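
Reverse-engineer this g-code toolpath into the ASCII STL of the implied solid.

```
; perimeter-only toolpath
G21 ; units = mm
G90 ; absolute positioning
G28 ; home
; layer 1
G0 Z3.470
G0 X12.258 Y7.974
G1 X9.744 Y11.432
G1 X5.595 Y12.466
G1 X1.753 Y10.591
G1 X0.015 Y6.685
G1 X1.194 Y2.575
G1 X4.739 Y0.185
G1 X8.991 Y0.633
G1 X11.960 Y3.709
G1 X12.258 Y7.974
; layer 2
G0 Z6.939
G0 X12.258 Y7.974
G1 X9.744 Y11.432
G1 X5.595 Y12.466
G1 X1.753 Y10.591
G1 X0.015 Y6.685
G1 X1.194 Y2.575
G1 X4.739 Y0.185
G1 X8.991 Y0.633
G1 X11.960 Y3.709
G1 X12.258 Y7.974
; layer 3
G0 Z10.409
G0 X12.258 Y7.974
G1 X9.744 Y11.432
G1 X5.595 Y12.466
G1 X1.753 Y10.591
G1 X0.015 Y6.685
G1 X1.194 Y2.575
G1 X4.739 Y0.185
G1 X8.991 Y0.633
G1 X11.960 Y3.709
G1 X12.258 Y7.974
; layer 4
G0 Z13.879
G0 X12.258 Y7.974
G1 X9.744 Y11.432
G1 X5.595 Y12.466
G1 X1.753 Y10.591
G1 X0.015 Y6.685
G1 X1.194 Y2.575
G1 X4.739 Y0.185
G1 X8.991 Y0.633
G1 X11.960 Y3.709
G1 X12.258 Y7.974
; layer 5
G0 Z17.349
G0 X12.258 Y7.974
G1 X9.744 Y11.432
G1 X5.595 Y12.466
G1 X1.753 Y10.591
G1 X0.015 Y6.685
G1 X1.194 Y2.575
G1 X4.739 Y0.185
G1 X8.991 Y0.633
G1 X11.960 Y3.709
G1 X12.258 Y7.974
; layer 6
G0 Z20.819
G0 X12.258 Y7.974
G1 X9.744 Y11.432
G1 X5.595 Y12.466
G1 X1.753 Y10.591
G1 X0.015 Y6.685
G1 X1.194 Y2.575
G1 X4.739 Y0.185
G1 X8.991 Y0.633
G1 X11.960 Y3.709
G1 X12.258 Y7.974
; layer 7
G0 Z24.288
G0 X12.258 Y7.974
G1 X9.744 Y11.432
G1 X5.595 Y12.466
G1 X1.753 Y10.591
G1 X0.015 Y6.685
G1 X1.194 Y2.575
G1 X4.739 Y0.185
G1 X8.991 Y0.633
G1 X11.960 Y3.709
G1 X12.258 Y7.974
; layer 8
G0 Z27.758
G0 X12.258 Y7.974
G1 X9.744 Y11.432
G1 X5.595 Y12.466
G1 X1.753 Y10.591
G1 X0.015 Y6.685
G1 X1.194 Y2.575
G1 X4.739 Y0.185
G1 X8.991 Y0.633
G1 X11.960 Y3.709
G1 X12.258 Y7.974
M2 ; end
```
solid part
  facet normal 0.0000 0.0000 -1.0000
    outer loop
      vertex 5.595 12.466 0.000
      vertex 9.744 11.432 0.000
      vertex 12.258 7.974 0.000
    endloop
  endfacet
  facet normal 0.0000 0.0000 -1.0000
    outer loop
      vertex 1.753 10.591 0.000
      vertex 5.595 12.466 0.000
      vertex 12.258 7.974 0.000
    endloop
  endfacet
  facet normal 0.0000 0.0000 -1.0000
    outer loop
      vertex 0.015 6.685 0.000
      vertex 1.753 10.591 0.000
      vertex 12.258 7.974 0.000
    endloop
  endfacet
  facet normal 0.0000 0.0000 -1.0000
    outer loop
      vertex 1.194 2.575 0.000
      vertex 0.015 6.685 0.000
      vertex 12.258 7.974 0.000
    endloop
  endfacet
  facet normal 0.0000 0.0000 -1.0000
    outer loop
      vertex 4.739 0.185 0.000
      vertex 1.194 2.575 0.000
      vertex 12.258 7.974 0.000
    endloop
  endfacet
  facet normal 0.0000 0.0000 -1.0000
    outer loop
      vertex 8.991 0.633 0.000
      vertex 4.739 0.185 0.000
      vertex 12.258 7.974 0.000
    endloop
  endfacet
  facet normal 0.0000 0.0000 -1.0000
    outer loop
      vertex 11.960 3.709 0.000
      vertex 8.991 0.633 0.000
      vertex 12.258 7.974 0.000
    endloop
  endfacet
  facet normal 0.0000 0.0000 1.0000
    outer loop
      vertex 12.258 7.974 27.758
      vertex 9.744 11.432 27.758
      vertex 5.595 12.466 27.758
    endloop
  endfacet
  facet normal 0.0000 0.0000 1.0000
    outer loop
      vertex 12.258 7.974 27.758
      vertex 5.595 12.466 27.758
      vertex 1.753 10.591 27.758
    endloop
  endfacet
  facet normal 0.0000 0.0000 1.0000
    outer loop
      vertex 12.258 7.974 27.758
      vertex 1.753 10.591 27.758
      vertex 0.015 6.685 27.758
    endloop
  endfacet
  facet normal 0.0000 0.0000 1.0000
    outer loop
      vertex 12.258 7.974 27.758
      vertex 0.015 6.685 27.758
      vertex 1.194 2.575 27.758
    endloop
  endfacet
  facet normal 0.0000 0.0000 1.0000
    outer loop
      vertex 12.258 7.974 27.758
      vertex 1.194 2.575 27.758
      vertex 4.739 0.185 27.758
    endloop
  endfacet
  facet normal 0.0000 0.0000 1.0000
    outer loop
      vertex 12.258 7.974 27.758
      vertex 4.739 0.185 27.758
      vertex 8.991 0.633 27.758
    endloop
  endfacet
  facet normal 0.0000 0.0000 1.0000
    outer loop
      vertex 12.258 7.974 27.758
      vertex 8.991 0.633 27.758
      vertex 11.960 3.709 27.758
    endloop
  endfacet
  facet normal 0.8088 0.5880 0.0000
    outer loop
      vertex 12.258 7.974 0.000
      vertex 9.744 11.432 0.000
      vertex 9.744 11.432 27.758
    endloop
  endfacet
  facet normal 0.8088 0.5880 0.0000
    outer loop
      vertex 12.258 7.974 0.000
      vertex 9.744 11.432 27.758
      vertex 12.258 7.974 27.758
    endloop
  endfacet
  facet normal 0.2418 0.9703 0.0000
    outer loop
      vertex 9.744 11.432 0.000
      vertex 5.595 12.466 0.000
      vertex 5.595 12.466 27.758
    endloop
  endfacet
  facet normal 0.2418 0.9703 0.0000
    outer loop
      vertex 9.744 11.432 0.000
      vertex 5.595 12.466 27.758
      vertex 9.744 11.432 27.758
    endloop
  endfacet
  facet normal -0.4386 0.8987 0.0000
    outer loop
      vertex 5.595 12.466 0.000
      vertex 1.753 10.591 0.000
      vertex 1.753 10.591 27.758
    endloop
  endfacet
  facet normal -0.4386 0.8987 0.0000
    outer loop
      vertex 5.595 12.466 0.000
      vertex 1.753 10.591 27.758
      vertex 5.595 12.466 27.758
    endloop
  endfacet
  facet normal -0.9136 0.4065 0.0000
    outer loop
      vertex 1.753 10.591 0.000
      vertex 0.015 6.685 0.000
      vertex 0.015 6.685 27.758
    endloop
  endfacet
  facet normal -0.9136 0.4065 0.0000
    outer loop
      vertex 1.753 10.591 0.000
      vertex 0.015 6.685 27.758
      vertex 1.753 10.591 27.758
    endloop
  endfacet
  facet normal -0.9612 -0.2757 0.0000
    outer loop
      vertex 0.015 6.685 0.000
      vertex 1.194 2.575 0.000
      vertex 1.194 2.575 27.758
    endloop
  endfacet
  facet normal -0.9612 -0.2757 0.0000
    outer loop
      vertex 0.015 6.685 0.000
      vertex 1.194 2.575 27.758
      vertex 0.015 6.685 27.758
    endloop
  endfacet
  facet normal -0.5590 -0.8292 0.0000
    outer loop
      vertex 1.194 2.575 0.000
      vertex 4.739 0.185 0.000
      vertex 4.739 0.185 27.758
    endloop
  endfacet
  facet normal -0.5590 -0.8292 0.0000
    outer loop
      vertex 1.194 2.575 0.000
      vertex 4.739 0.185 27.758
      vertex 1.194 2.575 27.758
    endloop
  endfacet
  facet normal 0.1048 -0.9945 0.0000
    outer loop
      vertex 4.739 0.185 0.000
      vertex 8.991 0.633 0.000
      vertex 8.991 0.633 27.758
    endloop
  endfacet
  facet normal 0.1048 -0.9945 0.0000
    outer loop
      vertex 4.739 0.185 0.000
      vertex 8.991 0.633 27.758
      vertex 4.739 0.185 27.758
    endloop
  endfacet
  facet normal 0.7195 -0.6945 0.0000
    outer loop
      vertex 8.991 0.633 0.000
      vertex 11.960 3.709 0.000
      vertex 11.960 3.709 27.758
    endloop
  endfacet
  facet normal 0.7195 -0.6945 0.0000
    outer loop
      vertex 8.991 0.633 0.000
      vertex 11.960 3.709 27.758
      vertex 8.991 0.633 27.758
    endloop
  endfacet
  facet normal 0.9976 -0.0697 0.0000
    outer loop
      vertex 11.960 3.709 0.000
      vertex 12.258 7.974 0.000
      vertex 12.258 7.974 27.758
    endloop
  endfacet
  facet normal 0.9976 -0.0697 0.0000
    outer loop
      vertex 11.960 3.709 0.000
      vertex 12.258 7.974 27.758
      vertex 11.960 3.709 27.758
    endloop
  endfacet
endsolid part

The G0 Z moves step by Δz≈3.470 mm. Every layer's G1 loop is the same polygon, so the solid is a straight extrusion of it from z=0 to z≈27.8. Closing with flat bottom and top caps and triangulating gives 32 facets — a regular 9-sided prism (a cylinder approximated with 9 flat sides), circumscribed radius ≈ 6.25 mm, height ≈ 27.8 mm.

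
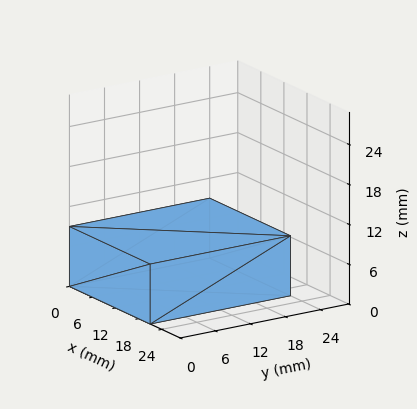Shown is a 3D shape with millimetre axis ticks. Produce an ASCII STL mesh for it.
Reading the render: the shape is a rectangular box, roughly 21 × 24 mm footprint and 9 mm tall (dimensions read to the nearest mm from the axis ticks). For the STL, each face is triangulated and given an outward normal.

solid part
  facet normal 0.0000 0.0000 -1.0000
    outer loop
      vertex 21.00 24.00 0.00
      vertex 21.00 0.00 0.00
      vertex 0.00 0.00 0.00
    endloop
  endfacet
  facet normal 0.0000 0.0000 -1.0000
    outer loop
      vertex 0.00 24.00 0.00
      vertex 21.00 24.00 0.00
      vertex 0.00 0.00 0.00
    endloop
  endfacet
  facet normal 0.0000 0.0000 1.0000
    outer loop
      vertex 0.00 0.00 9.00
      vertex 21.00 0.00 9.00
      vertex 21.00 24.00 9.00
    endloop
  endfacet
  facet normal 0.0000 0.0000 1.0000
    outer loop
      vertex 0.00 0.00 9.00
      vertex 21.00 24.00 9.00
      vertex 0.00 24.00 9.00
    endloop
  endfacet
  facet normal 0.0000 -1.0000 0.0000
    outer loop
      vertex 0.00 0.00 0.00
      vertex 21.00 0.00 0.00
      vertex 21.00 0.00 9.00
    endloop
  endfacet
  facet normal 0.0000 -1.0000 0.0000
    outer loop
      vertex 0.00 0.00 0.00
      vertex 21.00 0.00 9.00
      vertex 0.00 0.00 9.00
    endloop
  endfacet
  facet normal 0.0000 1.0000 0.0000
    outer loop
      vertex 21.00 24.00 9.00
      vertex 21.00 24.00 0.00
      vertex 0.00 24.00 0.00
    endloop
  endfacet
  facet normal 0.0000 1.0000 0.0000
    outer loop
      vertex 0.00 24.00 9.00
      vertex 21.00 24.00 9.00
      vertex 0.00 24.00 0.00
    endloop
  endfacet
  facet normal -1.0000 0.0000 0.0000
    outer loop
      vertex 0.00 24.00 9.00
      vertex 0.00 24.00 0.00
      vertex 0.00 0.00 0.00
    endloop
  endfacet
  facet normal -1.0000 0.0000 0.0000
    outer loop
      vertex 0.00 0.00 9.00
      vertex 0.00 24.00 9.00
      vertex 0.00 0.00 0.00
    endloop
  endfacet
  facet normal 1.0000 0.0000 0.0000
    outer loop
      vertex 21.00 0.00 0.00
      vertex 21.00 24.00 0.00
      vertex 21.00 24.00 9.00
    endloop
  endfacet
  facet normal 1.0000 0.0000 0.0000
    outer loop
      vertex 21.00 0.00 0.00
      vertex 21.00 24.00 9.00
      vertex 21.00 0.00 9.00
    endloop
  endfacet
endsolid part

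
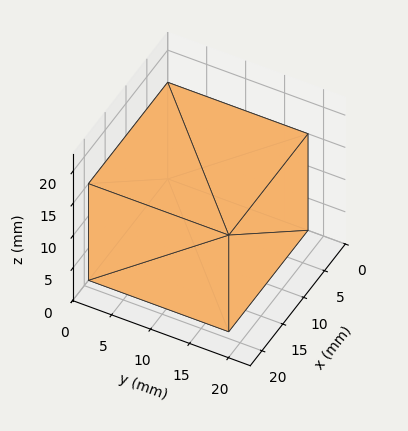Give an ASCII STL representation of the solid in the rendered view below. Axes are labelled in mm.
Reading the render: the shape is a rectangular box, roughly 19 × 18 mm footprint and 15 mm tall (dimensions read to the nearest mm from the axis ticks). For the STL, each face is triangulated and given an outward normal.

solid part
  facet normal 0.0000 0.0000 -1.0000
    outer loop
      vertex 19.00 18.00 0.00
      vertex 19.00 0.00 0.00
      vertex 0.00 0.00 0.00
    endloop
  endfacet
  facet normal 0.0000 0.0000 -1.0000
    outer loop
      vertex 0.00 18.00 0.00
      vertex 19.00 18.00 0.00
      vertex 0.00 0.00 0.00
    endloop
  endfacet
  facet normal 0.0000 0.0000 1.0000
    outer loop
      vertex 0.00 0.00 15.00
      vertex 19.00 0.00 15.00
      vertex 19.00 18.00 15.00
    endloop
  endfacet
  facet normal 0.0000 0.0000 1.0000
    outer loop
      vertex 0.00 0.00 15.00
      vertex 19.00 18.00 15.00
      vertex 0.00 18.00 15.00
    endloop
  endfacet
  facet normal 0.0000 -1.0000 0.0000
    outer loop
      vertex 0.00 0.00 0.00
      vertex 19.00 0.00 0.00
      vertex 19.00 0.00 15.00
    endloop
  endfacet
  facet normal 0.0000 -1.0000 0.0000
    outer loop
      vertex 0.00 0.00 0.00
      vertex 19.00 0.00 15.00
      vertex 0.00 0.00 15.00
    endloop
  endfacet
  facet normal 0.0000 1.0000 0.0000
    outer loop
      vertex 19.00 18.00 15.00
      vertex 19.00 18.00 0.00
      vertex 0.00 18.00 0.00
    endloop
  endfacet
  facet normal 0.0000 1.0000 0.0000
    outer loop
      vertex 0.00 18.00 15.00
      vertex 19.00 18.00 15.00
      vertex 0.00 18.00 0.00
    endloop
  endfacet
  facet normal -1.0000 0.0000 0.0000
    outer loop
      vertex 0.00 18.00 15.00
      vertex 0.00 18.00 0.00
      vertex 0.00 0.00 0.00
    endloop
  endfacet
  facet normal -1.0000 0.0000 0.0000
    outer loop
      vertex 0.00 0.00 15.00
      vertex 0.00 18.00 15.00
      vertex 0.00 0.00 0.00
    endloop
  endfacet
  facet normal 1.0000 0.0000 0.0000
    outer loop
      vertex 19.00 0.00 0.00
      vertex 19.00 18.00 0.00
      vertex 19.00 18.00 15.00
    endloop
  endfacet
  facet normal 1.0000 0.0000 0.0000
    outer loop
      vertex 19.00 0.00 0.00
      vertex 19.00 18.00 15.00
      vertex 19.00 0.00 15.00
    endloop
  endfacet
endsolid part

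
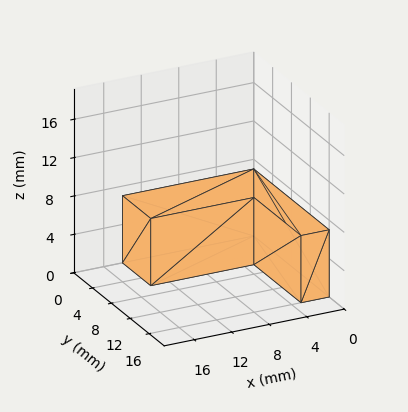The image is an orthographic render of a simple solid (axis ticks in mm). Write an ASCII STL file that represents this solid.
Reading the render: the shape is an L-shaped prism: outer 14 × 16 mm, arm thicknesses ≈ 6 mm (horizontal) and 3 mm (vertical), extruded 7 mm in z (dimensions read to the nearest mm from the axis ticks). For the STL, each face is triangulated and given an outward normal.

solid part
  facet normal 0.0000 0.0000 -1.0000
    outer loop
      vertex 14.0 6.0 0.0
      vertex 14.0 0.0 0.0
      vertex 0.0 0.0 0.0
    endloop
  endfacet
  facet normal 0.0000 0.0000 -1.0000
    outer loop
      vertex 3.0 6.0 0.0
      vertex 14.0 6.0 0.0
      vertex 0.0 0.0 0.0
    endloop
  endfacet
  facet normal 0.0000 0.0000 -1.0000
    outer loop
      vertex 3.0 16.0 0.0
      vertex 3.0 6.0 0.0
      vertex 0.0 0.0 0.0
    endloop
  endfacet
  facet normal 0.0000 0.0000 -1.0000
    outer loop
      vertex 0.0 16.0 0.0
      vertex 3.0 16.0 0.0
      vertex 0.0 0.0 0.0
    endloop
  endfacet
  facet normal 0.0000 0.0000 1.0000
    outer loop
      vertex 0.0 0.0 7.0
      vertex 14.0 0.0 7.0
      vertex 14.0 6.0 7.0
    endloop
  endfacet
  facet normal 0.0000 0.0000 1.0000
    outer loop
      vertex 0.0 0.0 7.0
      vertex 14.0 6.0 7.0
      vertex 3.0 6.0 7.0
    endloop
  endfacet
  facet normal 0.0000 0.0000 1.0000
    outer loop
      vertex 0.0 0.0 7.0
      vertex 3.0 6.0 7.0
      vertex 3.0 16.0 7.0
    endloop
  endfacet
  facet normal 0.0000 0.0000 1.0000
    outer loop
      vertex 0.0 0.0 7.0
      vertex 3.0 16.0 7.0
      vertex 0.0 16.0 7.0
    endloop
  endfacet
  facet normal 0.0000 -1.0000 0.0000
    outer loop
      vertex 0.0 0.0 0.0
      vertex 14.0 0.0 0.0
      vertex 14.0 0.0 7.0
    endloop
  endfacet
  facet normal 0.0000 -1.0000 0.0000
    outer loop
      vertex 0.0 0.0 0.0
      vertex 14.0 0.0 7.0
      vertex 0.0 0.0 7.0
    endloop
  endfacet
  facet normal 1.0000 0.0000 0.0000
    outer loop
      vertex 14.0 0.0 0.0
      vertex 14.0 6.0 0.0
      vertex 14.0 6.0 7.0
    endloop
  endfacet
  facet normal 1.0000 0.0000 0.0000
    outer loop
      vertex 14.0 0.0 0.0
      vertex 14.0 6.0 7.0
      vertex 14.0 0.0 7.0
    endloop
  endfacet
  facet normal 0.0000 1.0000 0.0000
    outer loop
      vertex 14.0 6.0 0.0
      vertex 3.0 6.0 0.0
      vertex 3.0 6.0 7.0
    endloop
  endfacet
  facet normal 0.0000 1.0000 0.0000
    outer loop
      vertex 14.0 6.0 0.0
      vertex 3.0 6.0 7.0
      vertex 14.0 6.0 7.0
    endloop
  endfacet
  facet normal 1.0000 0.0000 0.0000
    outer loop
      vertex 3.0 6.0 0.0
      vertex 3.0 16.0 0.0
      vertex 3.0 16.0 7.0
    endloop
  endfacet
  facet normal 1.0000 0.0000 0.0000
    outer loop
      vertex 3.0 6.0 0.0
      vertex 3.0 16.0 7.0
      vertex 3.0 6.0 7.0
    endloop
  endfacet
  facet normal 0.0000 1.0000 0.0000
    outer loop
      vertex 3.0 16.0 0.0
      vertex 0.0 16.0 0.0
      vertex 0.0 16.0 7.0
    endloop
  endfacet
  facet normal 0.0000 1.0000 0.0000
    outer loop
      vertex 3.0 16.0 0.0
      vertex 0.0 16.0 7.0
      vertex 3.0 16.0 7.0
    endloop
  endfacet
  facet normal -1.0000 0.0000 0.0000
    outer loop
      vertex 0.0 16.0 0.0
      vertex 0.0 0.0 0.0
      vertex 0.0 0.0 7.0
    endloop
  endfacet
  facet normal -1.0000 0.0000 0.0000
    outer loop
      vertex 0.0 16.0 0.0
      vertex 0.0 0.0 7.0
      vertex 0.0 16.0 7.0
    endloop
  endfacet
endsolid part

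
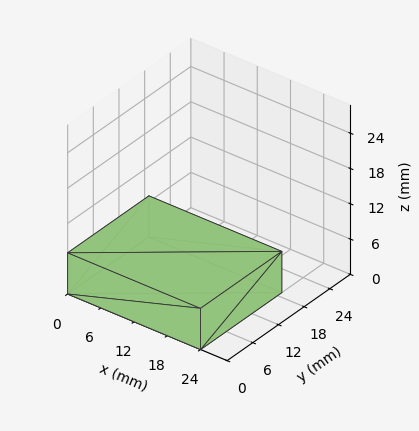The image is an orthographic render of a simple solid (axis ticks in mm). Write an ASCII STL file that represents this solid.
Reading the render: the shape is a rectangular box, roughly 24 × 19 mm footprint and 7 mm tall (dimensions read to the nearest mm from the axis ticks). For the STL, each face is triangulated and given an outward normal.

solid part
  facet normal 0.0000 0.0000 -1.0000
    outer loop
      vertex 24.00 19.00 0.00
      vertex 24.00 0.00 0.00
      vertex 0.00 0.00 0.00
    endloop
  endfacet
  facet normal 0.0000 0.0000 -1.0000
    outer loop
      vertex 0.00 19.00 0.00
      vertex 24.00 19.00 0.00
      vertex 0.00 0.00 0.00
    endloop
  endfacet
  facet normal 0.0000 0.0000 1.0000
    outer loop
      vertex 0.00 0.00 7.00
      vertex 24.00 0.00 7.00
      vertex 24.00 19.00 7.00
    endloop
  endfacet
  facet normal 0.0000 0.0000 1.0000
    outer loop
      vertex 0.00 0.00 7.00
      vertex 24.00 19.00 7.00
      vertex 0.00 19.00 7.00
    endloop
  endfacet
  facet normal 0.0000 -1.0000 0.0000
    outer loop
      vertex 0.00 0.00 0.00
      vertex 24.00 0.00 0.00
      vertex 24.00 0.00 7.00
    endloop
  endfacet
  facet normal 0.0000 -1.0000 0.0000
    outer loop
      vertex 0.00 0.00 0.00
      vertex 24.00 0.00 7.00
      vertex 0.00 0.00 7.00
    endloop
  endfacet
  facet normal 0.0000 1.0000 0.0000
    outer loop
      vertex 24.00 19.00 7.00
      vertex 24.00 19.00 0.00
      vertex 0.00 19.00 0.00
    endloop
  endfacet
  facet normal 0.0000 1.0000 0.0000
    outer loop
      vertex 0.00 19.00 7.00
      vertex 24.00 19.00 7.00
      vertex 0.00 19.00 0.00
    endloop
  endfacet
  facet normal -1.0000 0.0000 0.0000
    outer loop
      vertex 0.00 19.00 7.00
      vertex 0.00 19.00 0.00
      vertex 0.00 0.00 0.00
    endloop
  endfacet
  facet normal -1.0000 0.0000 0.0000
    outer loop
      vertex 0.00 0.00 7.00
      vertex 0.00 19.00 7.00
      vertex 0.00 0.00 0.00
    endloop
  endfacet
  facet normal 1.0000 0.0000 0.0000
    outer loop
      vertex 24.00 0.00 0.00
      vertex 24.00 19.00 0.00
      vertex 24.00 19.00 7.00
    endloop
  endfacet
  facet normal 1.0000 0.0000 0.0000
    outer loop
      vertex 24.00 0.00 0.00
      vertex 24.00 19.00 7.00
      vertex 24.00 0.00 7.00
    endloop
  endfacet
endsolid part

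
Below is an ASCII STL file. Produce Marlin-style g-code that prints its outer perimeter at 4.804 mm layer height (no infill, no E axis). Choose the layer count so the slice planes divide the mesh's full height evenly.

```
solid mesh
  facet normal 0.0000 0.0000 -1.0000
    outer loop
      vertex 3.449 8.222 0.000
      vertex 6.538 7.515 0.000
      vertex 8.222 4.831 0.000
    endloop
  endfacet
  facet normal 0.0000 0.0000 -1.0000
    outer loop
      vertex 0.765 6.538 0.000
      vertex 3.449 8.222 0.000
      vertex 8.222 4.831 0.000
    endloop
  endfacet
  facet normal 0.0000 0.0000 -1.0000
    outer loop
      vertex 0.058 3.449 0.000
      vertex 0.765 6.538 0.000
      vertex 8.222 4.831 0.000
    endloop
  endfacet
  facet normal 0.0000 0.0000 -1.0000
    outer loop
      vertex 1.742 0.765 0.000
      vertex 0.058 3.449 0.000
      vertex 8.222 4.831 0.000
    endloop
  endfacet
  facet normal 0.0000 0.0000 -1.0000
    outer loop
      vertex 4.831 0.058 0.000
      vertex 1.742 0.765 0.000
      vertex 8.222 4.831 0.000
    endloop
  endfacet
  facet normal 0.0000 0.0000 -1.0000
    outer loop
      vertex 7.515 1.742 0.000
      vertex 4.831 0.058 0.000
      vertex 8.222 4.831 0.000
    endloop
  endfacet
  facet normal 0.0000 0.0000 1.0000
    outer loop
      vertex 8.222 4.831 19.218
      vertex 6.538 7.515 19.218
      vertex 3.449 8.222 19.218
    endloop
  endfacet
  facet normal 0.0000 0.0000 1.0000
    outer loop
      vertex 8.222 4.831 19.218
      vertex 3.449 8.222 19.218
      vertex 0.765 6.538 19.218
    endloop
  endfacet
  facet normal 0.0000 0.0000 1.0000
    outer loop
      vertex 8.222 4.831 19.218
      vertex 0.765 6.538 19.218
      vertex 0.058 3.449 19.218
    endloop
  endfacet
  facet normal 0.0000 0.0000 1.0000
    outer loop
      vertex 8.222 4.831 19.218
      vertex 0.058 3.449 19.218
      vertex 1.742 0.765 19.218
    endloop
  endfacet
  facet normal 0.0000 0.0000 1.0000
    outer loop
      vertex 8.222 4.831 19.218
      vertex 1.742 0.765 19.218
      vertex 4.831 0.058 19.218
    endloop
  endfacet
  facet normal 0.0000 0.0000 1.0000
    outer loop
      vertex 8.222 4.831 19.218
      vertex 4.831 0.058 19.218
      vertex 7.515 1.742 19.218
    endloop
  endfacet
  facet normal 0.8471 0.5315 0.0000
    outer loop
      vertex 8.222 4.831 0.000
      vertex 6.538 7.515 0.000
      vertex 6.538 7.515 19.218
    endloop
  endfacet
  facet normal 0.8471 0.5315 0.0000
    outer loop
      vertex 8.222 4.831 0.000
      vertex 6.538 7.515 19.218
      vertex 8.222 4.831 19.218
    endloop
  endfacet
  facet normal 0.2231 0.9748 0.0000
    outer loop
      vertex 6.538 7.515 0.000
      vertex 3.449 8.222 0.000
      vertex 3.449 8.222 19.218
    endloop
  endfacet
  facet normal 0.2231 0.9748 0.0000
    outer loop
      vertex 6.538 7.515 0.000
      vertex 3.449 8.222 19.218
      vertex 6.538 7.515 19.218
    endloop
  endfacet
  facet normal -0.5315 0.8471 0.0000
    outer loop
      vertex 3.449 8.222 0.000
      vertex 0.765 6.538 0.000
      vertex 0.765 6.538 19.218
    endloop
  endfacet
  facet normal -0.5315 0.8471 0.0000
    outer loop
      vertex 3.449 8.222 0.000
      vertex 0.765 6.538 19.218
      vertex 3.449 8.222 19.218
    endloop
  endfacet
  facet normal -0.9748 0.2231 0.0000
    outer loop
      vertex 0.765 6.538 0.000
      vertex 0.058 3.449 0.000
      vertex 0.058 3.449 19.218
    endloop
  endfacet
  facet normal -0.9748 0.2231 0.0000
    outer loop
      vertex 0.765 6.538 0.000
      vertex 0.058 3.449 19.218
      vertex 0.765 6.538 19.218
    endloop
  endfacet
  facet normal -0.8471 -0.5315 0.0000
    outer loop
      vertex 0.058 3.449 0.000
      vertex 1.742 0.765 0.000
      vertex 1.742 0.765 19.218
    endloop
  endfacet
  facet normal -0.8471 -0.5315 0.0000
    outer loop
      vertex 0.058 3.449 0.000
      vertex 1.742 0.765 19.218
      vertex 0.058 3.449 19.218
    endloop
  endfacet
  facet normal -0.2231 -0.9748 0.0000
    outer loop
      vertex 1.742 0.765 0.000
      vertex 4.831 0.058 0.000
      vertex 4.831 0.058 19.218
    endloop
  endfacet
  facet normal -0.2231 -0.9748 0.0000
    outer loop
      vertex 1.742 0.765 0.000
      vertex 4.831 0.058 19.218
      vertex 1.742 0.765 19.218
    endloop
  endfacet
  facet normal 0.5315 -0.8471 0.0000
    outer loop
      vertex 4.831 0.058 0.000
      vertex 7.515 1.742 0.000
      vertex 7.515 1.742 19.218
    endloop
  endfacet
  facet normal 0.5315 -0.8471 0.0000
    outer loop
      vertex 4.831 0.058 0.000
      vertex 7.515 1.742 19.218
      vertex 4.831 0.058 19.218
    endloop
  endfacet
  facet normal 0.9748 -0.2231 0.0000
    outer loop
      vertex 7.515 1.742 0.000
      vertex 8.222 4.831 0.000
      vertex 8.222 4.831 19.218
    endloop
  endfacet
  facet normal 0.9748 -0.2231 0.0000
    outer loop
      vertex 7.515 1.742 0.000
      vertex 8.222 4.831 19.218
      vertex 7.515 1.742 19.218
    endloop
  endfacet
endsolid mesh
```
; perimeter-only toolpath
G21 ; units = mm
G90 ; absolute positioning
G28 ; home
; layer 1
G0 Z4.804
G0 X8.222 Y4.831
G1 X6.538 Y7.515
G1 X3.449 Y8.222
G1 X0.765 Y6.538
G1 X0.058 Y3.449
G1 X1.742 Y0.765
G1 X4.831 Y0.058
G1 X7.515 Y1.742
G1 X8.222 Y4.831
; layer 2
G0 Z9.609
G0 X8.222 Y4.831
G1 X6.538 Y7.515
G1 X3.449 Y8.222
G1 X0.765 Y6.538
G1 X0.058 Y3.449
G1 X1.742 Y0.765
G1 X4.831 Y0.058
G1 X7.515 Y1.742
G1 X8.222 Y4.831
; layer 3
G0 Z14.413
G0 X8.222 Y4.831
G1 X6.538 Y7.515
G1 X3.449 Y8.222
G1 X0.765 Y6.538
G1 X0.058 Y3.449
G1 X1.742 Y0.765
G1 X4.831 Y0.058
G1 X7.515 Y1.742
G1 X8.222 Y4.831
; layer 4
G0 Z19.218
G0 X8.222 Y4.831
G1 X6.538 Y7.515
G1 X3.449 Y8.222
G1 X0.765 Y6.538
G1 X0.058 Y3.449
G1 X1.742 Y0.765
G1 X4.831 Y0.058
G1 X7.515 Y1.742
G1 X8.222 Y4.831
M2 ; end

The solid is a regular 8-sided prism (a cylinder approximated with 8 flat sides), circumscribed radius ≈ 4.14 mm, height ≈ 19.2 mm. Slicing at Δz = 4.804 mm — 4 equal slices spanning the solid's height, so layer i sits at z = i·h/4 — gives 4 non-empty perimeters. Each is a 8-segment closed polygon; G0 lifts to the layer z and rapids to the start vertex, then G1 traces the edges.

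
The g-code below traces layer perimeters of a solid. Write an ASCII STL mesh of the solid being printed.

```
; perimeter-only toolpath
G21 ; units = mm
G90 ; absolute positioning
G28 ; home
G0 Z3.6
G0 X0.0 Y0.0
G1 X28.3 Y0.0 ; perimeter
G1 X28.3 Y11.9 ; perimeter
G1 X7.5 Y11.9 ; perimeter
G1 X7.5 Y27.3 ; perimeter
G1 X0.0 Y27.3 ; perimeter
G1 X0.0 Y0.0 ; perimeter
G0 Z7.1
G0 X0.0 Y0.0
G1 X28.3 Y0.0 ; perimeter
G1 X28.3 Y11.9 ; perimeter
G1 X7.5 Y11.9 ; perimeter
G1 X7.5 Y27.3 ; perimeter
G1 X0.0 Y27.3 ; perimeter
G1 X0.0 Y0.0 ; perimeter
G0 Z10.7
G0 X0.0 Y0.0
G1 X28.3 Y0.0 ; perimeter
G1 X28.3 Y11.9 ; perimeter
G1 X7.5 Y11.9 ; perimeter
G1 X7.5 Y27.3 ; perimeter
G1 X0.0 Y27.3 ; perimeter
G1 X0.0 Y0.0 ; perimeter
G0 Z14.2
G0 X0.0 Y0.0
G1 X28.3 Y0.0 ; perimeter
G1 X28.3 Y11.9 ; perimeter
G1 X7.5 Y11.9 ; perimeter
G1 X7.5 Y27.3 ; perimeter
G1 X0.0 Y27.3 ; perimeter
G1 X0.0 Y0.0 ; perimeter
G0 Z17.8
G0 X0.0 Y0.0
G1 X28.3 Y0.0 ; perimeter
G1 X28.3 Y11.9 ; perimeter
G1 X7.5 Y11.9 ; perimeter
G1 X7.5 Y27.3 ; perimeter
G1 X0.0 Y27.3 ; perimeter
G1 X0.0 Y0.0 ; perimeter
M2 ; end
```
solid part
  facet normal 0.0000 0.0000 -1.0000
    outer loop
      vertex 28.3 11.9 0.0
      vertex 28.3 0.0 0.0
      vertex 0.0 0.0 0.0
    endloop
  endfacet
  facet normal 0.0000 0.0000 -1.0000
    outer loop
      vertex 7.5 11.9 0.0
      vertex 28.3 11.9 0.0
      vertex 0.0 0.0 0.0
    endloop
  endfacet
  facet normal 0.0000 0.0000 -1.0000
    outer loop
      vertex 7.5 27.3 0.0
      vertex 7.5 11.9 0.0
      vertex 0.0 0.0 0.0
    endloop
  endfacet
  facet normal 0.0000 0.0000 -1.0000
    outer loop
      vertex 0.0 27.3 0.0
      vertex 7.5 27.3 0.0
      vertex 0.0 0.0 0.0
    endloop
  endfacet
  facet normal 0.0000 0.0000 1.0000
    outer loop
      vertex 0.0 0.0 17.8
      vertex 28.3 0.0 17.8
      vertex 28.3 11.9 17.8
    endloop
  endfacet
  facet normal 0.0000 0.0000 1.0000
    outer loop
      vertex 0.0 0.0 17.8
      vertex 28.3 11.9 17.8
      vertex 7.5 11.9 17.8
    endloop
  endfacet
  facet normal 0.0000 0.0000 1.0000
    outer loop
      vertex 0.0 0.0 17.8
      vertex 7.5 11.9 17.8
      vertex 7.5 27.3 17.8
    endloop
  endfacet
  facet normal 0.0000 0.0000 1.0000
    outer loop
      vertex 0.0 0.0 17.8
      vertex 7.5 27.3 17.8
      vertex 0.0 27.3 17.8
    endloop
  endfacet
  facet normal 0.0000 -1.0000 0.0000
    outer loop
      vertex 0.0 0.0 0.0
      vertex 28.3 0.0 0.0
      vertex 28.3 0.0 17.8
    endloop
  endfacet
  facet normal 0.0000 -1.0000 0.0000
    outer loop
      vertex 0.0 0.0 0.0
      vertex 28.3 0.0 17.8
      vertex 0.0 0.0 17.8
    endloop
  endfacet
  facet normal 1.0000 0.0000 0.0000
    outer loop
      vertex 28.3 0.0 0.0
      vertex 28.3 11.9 0.0
      vertex 28.3 11.9 17.8
    endloop
  endfacet
  facet normal 1.0000 0.0000 0.0000
    outer loop
      vertex 28.3 0.0 0.0
      vertex 28.3 11.9 17.8
      vertex 28.3 0.0 17.8
    endloop
  endfacet
  facet normal 0.0000 1.0000 0.0000
    outer loop
      vertex 28.3 11.9 0.0
      vertex 7.5 11.9 0.0
      vertex 7.5 11.9 17.8
    endloop
  endfacet
  facet normal 0.0000 1.0000 0.0000
    outer loop
      vertex 28.3 11.9 0.0
      vertex 7.5 11.9 17.8
      vertex 28.3 11.9 17.8
    endloop
  endfacet
  facet normal 1.0000 0.0000 0.0000
    outer loop
      vertex 7.5 11.9 0.0
      vertex 7.5 27.3 0.0
      vertex 7.5 27.3 17.8
    endloop
  endfacet
  facet normal 1.0000 0.0000 0.0000
    outer loop
      vertex 7.5 11.9 0.0
      vertex 7.5 27.3 17.8
      vertex 7.5 11.9 17.8
    endloop
  endfacet
  facet normal 0.0000 1.0000 0.0000
    outer loop
      vertex 7.5 27.3 0.0
      vertex 0.0 27.3 0.0
      vertex 0.0 27.3 17.8
    endloop
  endfacet
  facet normal 0.0000 1.0000 0.0000
    outer loop
      vertex 7.5 27.3 0.0
      vertex 0.0 27.3 17.8
      vertex 7.5 27.3 17.8
    endloop
  endfacet
  facet normal -1.0000 0.0000 0.0000
    outer loop
      vertex 0.0 27.3 0.0
      vertex 0.0 0.0 0.0
      vertex 0.0 0.0 17.8
    endloop
  endfacet
  facet normal -1.0000 0.0000 0.0000
    outer loop
      vertex 0.0 27.3 0.0
      vertex 0.0 0.0 17.8
      vertex 0.0 27.3 17.8
    endloop
  endfacet
endsolid part

The G0 Z moves step by Δz≈3.6 mm. Every layer's G1 loop is the same polygon, so the solid is a straight extrusion of it from z=0 to z≈17.8. Closing with flat bottom and top caps and triangulating gives 20 facets — an L-shaped prism: outer 28.3 × 27.3 mm, arm thicknesses ≈ 11.9 mm (horizontal) and 7.5 mm (vertical), extruded 17.8 mm in z.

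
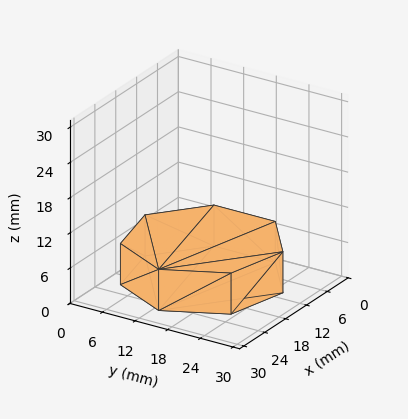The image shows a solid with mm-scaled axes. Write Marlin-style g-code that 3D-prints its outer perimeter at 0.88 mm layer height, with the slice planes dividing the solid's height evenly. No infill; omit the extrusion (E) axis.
Reading the render: the shape is a regular 7-sided prism (a cylinder approximated with 7 flat sides), circumscribed radius ≈ 13 mm, height ≈ 7 mm (dimensions read to the nearest mm from the axis ticks). For the g-code, the solid's height is divided into equal slices at the stated Δz and each level perimeter traced with G1 moves after a G0 lift.

; perimeter-only toolpath
G21 ; units = mm
G90 ; absolute positioning
G28 ; home
; layer 1
G0 Z0.88
G0 X26.00 Y13.00
G1 X21.11 Y23.16
G1 X10.11 Y25.67
G1 X1.29 Y18.64
G1 X1.29 Y7.36
G1 X10.11 Y0.33
G1 X21.11 Y2.84
G1 X26.00 Y13.00
; layer 2
G0 Z1.75
G0 X26.00 Y13.00
G1 X21.11 Y23.16
G1 X10.11 Y25.67
G1 X1.29 Y18.64
G1 X1.29 Y7.36
G1 X10.11 Y0.33
G1 X21.11 Y2.84
G1 X26.00 Y13.00
; layer 3
G0 Z2.62
G0 X26.00 Y13.00
G1 X21.11 Y23.16
G1 X10.11 Y25.67
G1 X1.29 Y18.64
G1 X1.29 Y7.36
G1 X10.11 Y0.33
G1 X21.11 Y2.84
G1 X26.00 Y13.00
; layer 4
G0 Z3.50
G0 X26.00 Y13.00
G1 X21.11 Y23.16
G1 X10.11 Y25.67
G1 X1.29 Y18.64
G1 X1.29 Y7.36
G1 X10.11 Y0.33
G1 X21.11 Y2.84
G1 X26.00 Y13.00
; layer 5
G0 Z4.38
G0 X26.00 Y13.00
G1 X21.11 Y23.16
G1 X10.11 Y25.67
G1 X1.29 Y18.64
G1 X1.29 Y7.36
G1 X10.11 Y0.33
G1 X21.11 Y2.84
G1 X26.00 Y13.00
; layer 6
G0 Z5.25
G0 X26.00 Y13.00
G1 X21.11 Y23.16
G1 X10.11 Y25.67
G1 X1.29 Y18.64
G1 X1.29 Y7.36
G1 X10.11 Y0.33
G1 X21.11 Y2.84
G1 X26.00 Y13.00
; layer 7
G0 Z6.12
G0 X26.00 Y13.00
G1 X21.11 Y23.16
G1 X10.11 Y25.67
G1 X1.29 Y18.64
G1 X1.29 Y7.36
G1 X10.11 Y0.33
G1 X21.11 Y2.84
G1 X26.00 Y13.00
; layer 8
G0 Z7.00
G0 X26.00 Y13.00
G1 X21.11 Y23.16
G1 X10.11 Y25.67
G1 X1.29 Y18.64
G1 X1.29 Y7.36
G1 X10.11 Y0.33
G1 X21.11 Y2.84
G1 X26.00 Y13.00
M2 ; end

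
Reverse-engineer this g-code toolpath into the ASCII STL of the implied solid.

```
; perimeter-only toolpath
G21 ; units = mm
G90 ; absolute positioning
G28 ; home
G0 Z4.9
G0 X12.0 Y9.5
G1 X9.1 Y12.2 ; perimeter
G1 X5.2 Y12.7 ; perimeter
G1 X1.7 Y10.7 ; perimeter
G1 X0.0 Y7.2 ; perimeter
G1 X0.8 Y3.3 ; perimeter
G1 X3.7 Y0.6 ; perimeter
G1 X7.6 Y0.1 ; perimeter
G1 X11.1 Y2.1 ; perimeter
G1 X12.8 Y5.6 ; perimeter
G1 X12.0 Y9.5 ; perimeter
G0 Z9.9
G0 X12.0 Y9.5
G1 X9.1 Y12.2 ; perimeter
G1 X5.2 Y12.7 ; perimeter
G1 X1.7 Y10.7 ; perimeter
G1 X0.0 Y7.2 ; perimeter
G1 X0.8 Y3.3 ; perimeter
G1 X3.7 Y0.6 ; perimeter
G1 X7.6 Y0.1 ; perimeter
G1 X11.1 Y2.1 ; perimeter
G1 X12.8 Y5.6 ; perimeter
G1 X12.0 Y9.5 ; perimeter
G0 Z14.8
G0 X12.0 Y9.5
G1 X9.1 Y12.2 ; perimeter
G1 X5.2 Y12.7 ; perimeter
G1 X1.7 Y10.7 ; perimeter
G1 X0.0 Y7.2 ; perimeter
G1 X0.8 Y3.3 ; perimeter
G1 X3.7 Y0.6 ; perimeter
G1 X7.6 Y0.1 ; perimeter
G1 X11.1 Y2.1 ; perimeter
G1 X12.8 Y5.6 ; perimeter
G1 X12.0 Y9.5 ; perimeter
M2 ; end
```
solid part
  facet normal 0.0000 0.0000 -1.0000
    outer loop
      vertex 5.2 12.7 0.0
      vertex 9.1 12.2 0.0
      vertex 12.0 9.5 0.0
    endloop
  endfacet
  facet normal 0.0000 0.0000 -1.0000
    outer loop
      vertex 1.7 10.7 0.0
      vertex 5.2 12.7 0.0
      vertex 12.0 9.5 0.0
    endloop
  endfacet
  facet normal 0.0000 0.0000 -1.0000
    outer loop
      vertex 0.0 7.2 0.0
      vertex 1.7 10.7 0.0
      vertex 12.0 9.5 0.0
    endloop
  endfacet
  facet normal 0.0000 0.0000 -1.0000
    outer loop
      vertex 0.8 3.3 0.0
      vertex 0.0 7.2 0.0
      vertex 12.0 9.5 0.0
    endloop
  endfacet
  facet normal 0.0000 0.0000 -1.0000
    outer loop
      vertex 3.7 0.6 0.0
      vertex 0.8 3.3 0.0
      vertex 12.0 9.5 0.0
    endloop
  endfacet
  facet normal 0.0000 0.0000 -1.0000
    outer loop
      vertex 7.6 0.1 0.0
      vertex 3.7 0.6 0.0
      vertex 12.0 9.5 0.0
    endloop
  endfacet
  facet normal 0.0000 0.0000 -1.0000
    outer loop
      vertex 11.1 2.1 0.0
      vertex 7.6 0.1 0.0
      vertex 12.0 9.5 0.0
    endloop
  endfacet
  facet normal 0.0000 0.0000 -1.0000
    outer loop
      vertex 12.8 5.6 0.0
      vertex 11.1 2.1 0.0
      vertex 12.0 9.5 0.0
    endloop
  endfacet
  facet normal 0.0000 0.0000 1.0000
    outer loop
      vertex 12.0 9.5 14.8
      vertex 9.1 12.2 14.8
      vertex 5.2 12.7 14.8
    endloop
  endfacet
  facet normal 0.0000 0.0000 1.0000
    outer loop
      vertex 12.0 9.5 14.8
      vertex 5.2 12.7 14.8
      vertex 1.7 10.7 14.8
    endloop
  endfacet
  facet normal 0.0000 0.0000 1.0000
    outer loop
      vertex 12.0 9.5 14.8
      vertex 1.7 10.7 14.8
      vertex 0.0 7.2 14.8
    endloop
  endfacet
  facet normal 0.0000 0.0000 1.0000
    outer loop
      vertex 12.0 9.5 14.8
      vertex 0.0 7.2 14.8
      vertex 0.8 3.3 14.8
    endloop
  endfacet
  facet normal 0.0000 0.0000 1.0000
    outer loop
      vertex 12.0 9.5 14.8
      vertex 0.8 3.3 14.8
      vertex 3.7 0.6 14.8
    endloop
  endfacet
  facet normal 0.0000 0.0000 1.0000
    outer loop
      vertex 12.0 9.5 14.8
      vertex 3.7 0.6 14.8
      vertex 7.6 0.1 14.8
    endloop
  endfacet
  facet normal 0.0000 0.0000 1.0000
    outer loop
      vertex 12.0 9.5 14.8
      vertex 7.6 0.1 14.8
      vertex 11.1 2.1 14.8
    endloop
  endfacet
  facet normal 0.0000 0.0000 1.0000
    outer loop
      vertex 12.0 9.5 14.8
      vertex 11.1 2.1 14.8
      vertex 12.8 5.6 14.8
    endloop
  endfacet
  facet normal 0.6814 0.7319 0.0000
    outer loop
      vertex 12.0 9.5 0.0
      vertex 9.1 12.2 0.0
      vertex 9.1 12.2 14.8
    endloop
  endfacet
  facet normal 0.6814 0.7319 0.0000
    outer loop
      vertex 12.0 9.5 0.0
      vertex 9.1 12.2 14.8
      vertex 12.0 9.5 14.8
    endloop
  endfacet
  facet normal 0.1272 0.9919 0.0000
    outer loop
      vertex 9.1 12.2 0.0
      vertex 5.2 12.7 0.0
      vertex 5.2 12.7 14.8
    endloop
  endfacet
  facet normal 0.1272 0.9919 0.0000
    outer loop
      vertex 9.1 12.2 0.0
      vertex 5.2 12.7 14.8
      vertex 9.1 12.2 14.8
    endloop
  endfacet
  facet normal -0.4961 0.8682 0.0000
    outer loop
      vertex 5.2 12.7 0.0
      vertex 1.7 10.7 0.0
      vertex 1.7 10.7 14.8
    endloop
  endfacet
  facet normal -0.4961 0.8682 0.0000
    outer loop
      vertex 5.2 12.7 0.0
      vertex 1.7 10.7 14.8
      vertex 5.2 12.7 14.8
    endloop
  endfacet
  facet normal -0.8995 0.4369 0.0000
    outer loop
      vertex 1.7 10.7 0.0
      vertex 0.0 7.2 0.0
      vertex 0.0 7.2 14.8
    endloop
  endfacet
  facet normal -0.8995 0.4369 0.0000
    outer loop
      vertex 1.7 10.7 0.0
      vertex 0.0 7.2 14.8
      vertex 1.7 10.7 14.8
    endloop
  endfacet
  facet normal -0.9796 -0.2009 0.0000
    outer loop
      vertex 0.0 7.2 0.0
      vertex 0.8 3.3 0.0
      vertex 0.8 3.3 14.8
    endloop
  endfacet
  facet normal -0.9796 -0.2009 0.0000
    outer loop
      vertex 0.0 7.2 0.0
      vertex 0.8 3.3 14.8
      vertex 0.0 7.2 14.8
    endloop
  endfacet
  facet normal -0.6814 -0.7319 0.0000
    outer loop
      vertex 0.8 3.3 0.0
      vertex 3.7 0.6 0.0
      vertex 3.7 0.6 14.8
    endloop
  endfacet
  facet normal -0.6814 -0.7319 0.0000
    outer loop
      vertex 0.8 3.3 0.0
      vertex 3.7 0.6 14.8
      vertex 0.8 3.3 14.8
    endloop
  endfacet
  facet normal -0.1272 -0.9919 0.0000
    outer loop
      vertex 3.7 0.6 0.0
      vertex 7.6 0.1 0.0
      vertex 7.6 0.1 14.8
    endloop
  endfacet
  facet normal -0.1272 -0.9919 0.0000
    outer loop
      vertex 3.7 0.6 0.0
      vertex 7.6 0.1 14.8
      vertex 3.7 0.6 14.8
    endloop
  endfacet
  facet normal 0.4961 -0.8682 0.0000
    outer loop
      vertex 7.6 0.1 0.0
      vertex 11.1 2.1 0.0
      vertex 11.1 2.1 14.8
    endloop
  endfacet
  facet normal 0.4961 -0.8682 0.0000
    outer loop
      vertex 7.6 0.1 0.0
      vertex 11.1 2.1 14.8
      vertex 7.6 0.1 14.8
    endloop
  endfacet
  facet normal 0.8995 -0.4369 0.0000
    outer loop
      vertex 11.1 2.1 0.0
      vertex 12.8 5.6 0.0
      vertex 12.8 5.6 14.8
    endloop
  endfacet
  facet normal 0.8995 -0.4369 0.0000
    outer loop
      vertex 11.1 2.1 0.0
      vertex 12.8 5.6 14.8
      vertex 11.1 2.1 14.8
    endloop
  endfacet
  facet normal 0.9796 0.2009 0.0000
    outer loop
      vertex 12.8 5.6 0.0
      vertex 12.0 9.5 0.0
      vertex 12.0 9.5 14.8
    endloop
  endfacet
  facet normal 0.9796 0.2009 0.0000
    outer loop
      vertex 12.8 5.6 0.0
      vertex 12.0 9.5 14.8
      vertex 12.8 5.6 14.8
    endloop
  endfacet
endsolid part

The G0 Z moves step by Δz≈4.9 mm. Every layer's G1 loop is the same polygon, so the solid is a straight extrusion of it from z=0 to z≈14.8. Closing with flat bottom and top caps and triangulating gives 36 facets — a regular 10-sided prism (a cylinder approximated with 10 flat sides), circumscribed radius ≈ 6.4 mm, height ≈ 14.8 mm.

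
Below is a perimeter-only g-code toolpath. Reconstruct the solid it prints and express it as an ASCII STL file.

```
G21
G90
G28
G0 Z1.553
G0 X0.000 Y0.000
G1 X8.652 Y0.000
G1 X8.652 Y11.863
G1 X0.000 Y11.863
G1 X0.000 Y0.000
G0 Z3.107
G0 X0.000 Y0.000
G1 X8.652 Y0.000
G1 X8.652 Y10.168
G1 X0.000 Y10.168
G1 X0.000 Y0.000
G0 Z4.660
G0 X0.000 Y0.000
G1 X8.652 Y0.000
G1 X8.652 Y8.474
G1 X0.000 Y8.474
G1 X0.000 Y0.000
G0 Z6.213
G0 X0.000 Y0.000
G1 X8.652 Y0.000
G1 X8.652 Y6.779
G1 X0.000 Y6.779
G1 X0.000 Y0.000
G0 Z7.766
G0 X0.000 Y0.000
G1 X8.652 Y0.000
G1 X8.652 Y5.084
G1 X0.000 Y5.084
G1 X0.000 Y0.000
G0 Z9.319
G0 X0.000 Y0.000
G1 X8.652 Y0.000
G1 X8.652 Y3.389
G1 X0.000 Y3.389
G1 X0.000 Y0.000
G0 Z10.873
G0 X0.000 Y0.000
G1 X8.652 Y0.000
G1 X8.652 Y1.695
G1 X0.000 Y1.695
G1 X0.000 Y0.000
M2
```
solid part
  facet normal 0.0000 0.0000 -1.0000
    outer loop
      vertex 8.652 13.558 0.000
      vertex 8.652 0.000 0.000
      vertex 0.000 0.000 0.000
    endloop
  endfacet
  facet normal 0.0000 0.0000 -1.0000
    outer loop
      vertex 0.000 13.558 0.000
      vertex 8.652 13.558 0.000
      vertex 0.000 0.000 0.000
    endloop
  endfacet
  facet normal 0.0000 -1.0000 0.0000
    outer loop
      vertex 0.000 0.000 0.000
      vertex 8.652 0.000 0.000
      vertex 8.652 0.000 12.426
    endloop
  endfacet
  facet normal 0.0000 -1.0000 0.0000
    outer loop
      vertex 0.000 0.000 0.000
      vertex 8.652 0.000 12.426
      vertex 0.000 0.000 12.426
    endloop
  endfacet
  facet normal 0.0000 0.6757 0.7372
    outer loop
      vertex 0.000 0.000 12.426
      vertex 8.652 0.000 12.426
      vertex 8.652 13.558 0.000
    endloop
  endfacet
  facet normal 0.0000 0.6757 0.7372
    outer loop
      vertex 0.000 0.000 12.426
      vertex 8.652 13.558 0.000
      vertex 0.000 13.558 0.000
    endloop
  endfacet
  facet normal -1.0000 0.0000 0.0000
    outer loop
      vertex 0.000 0.000 12.426
      vertex 0.000 13.558 0.000
      vertex 0.000 0.000 0.000
    endloop
  endfacet
  facet normal 1.0000 0.0000 0.0000
    outer loop
      vertex 8.652 0.000 0.000
      vertex 8.652 13.558 0.000
      vertex 8.652 0.000 12.426
    endloop
  endfacet
endsolid part

The G0 Z moves step by Δz≈1.553 mm. The G1 loops shrink linearly with z, so the solid tapers from its base footprint up to z≈12.4. Closing with a flat bottom cap and the tapered top and triangulating gives 8 facets — a wedge (ramp): 8.65 × 13.6 mm base, rising to 12.4 mm along the y=0 edge and sloping linearly to z=0 at y=13.6.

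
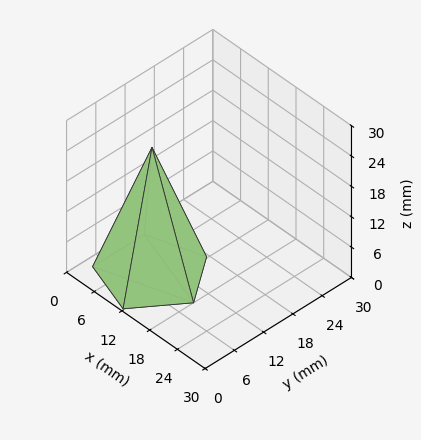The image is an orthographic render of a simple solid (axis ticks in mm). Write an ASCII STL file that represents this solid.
Reading the render: the shape is a regular 5-sided pyramid, base circumscribed radius ≈ 9 mm, apex at z ≈ 25 mm (dimensions read to the nearest mm from the axis ticks). For the STL, each face is triangulated and given an outward normal.

solid part
  facet normal 0.0000 0.0000 -1.0000
    outer loop
      vertex 1.72 14.29 0.00
      vertex 11.78 17.56 0.00
      vertex 18.00 9.00 0.00
    endloop
  endfacet
  facet normal 0.0000 0.0000 -1.0000
    outer loop
      vertex 1.72 3.71 0.00
      vertex 1.72 14.29 0.00
      vertex 18.00 9.00 0.00
    endloop
  endfacet
  facet normal 0.0000 0.0000 -1.0000
    outer loop
      vertex 11.78 0.44 0.00
      vertex 1.72 3.71 0.00
      vertex 18.00 9.00 0.00
    endloop
  endfacet
  facet normal 0.7767 0.5644 0.2796
    outer loop
      vertex 18.00 9.00 0.00
      vertex 11.78 17.56 0.00
      vertex 9.00 9.00 25.00
    endloop
  endfacet
  facet normal -0.2968 0.9131 0.2796
    outer loop
      vertex 11.78 17.56 0.00
      vertex 1.72 14.29 0.00
      vertex 9.00 9.00 25.00
    endloop
  endfacet
  facet normal -0.9601 0.0000 0.2796
    outer loop
      vertex 1.72 14.29 0.00
      vertex 1.72 3.71 0.00
      vertex 9.00 9.00 25.00
    endloop
  endfacet
  facet normal -0.2968 -0.9131 0.2796
    outer loop
      vertex 1.72 3.71 0.00
      vertex 11.78 0.44 0.00
      vertex 9.00 9.00 25.00
    endloop
  endfacet
  facet normal 0.7767 -0.5644 0.2796
    outer loop
      vertex 11.78 0.44 0.00
      vertex 18.00 9.00 0.00
      vertex 9.00 9.00 25.00
    endloop
  endfacet
endsolid part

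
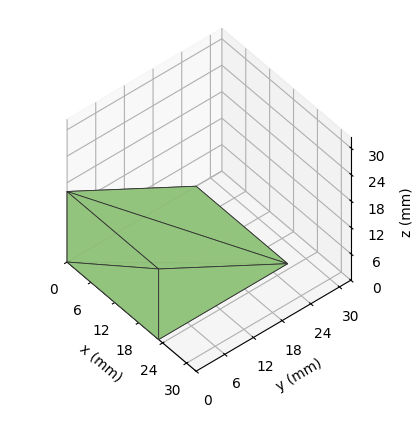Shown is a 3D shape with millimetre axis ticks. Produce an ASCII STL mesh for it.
Reading the render: the shape is a wedge (ramp): 23 × 27 mm base, rising to 16 mm along the y=0 edge and sloping linearly to z=0 at y=27 (dimensions read to the nearest mm from the axis ticks). For the STL, each face is triangulated and given an outward normal.

solid part
  facet normal 0.0000 0.0000 -1.0000
    outer loop
      vertex 23.000 27.000 0.000
      vertex 23.000 0.000 0.000
      vertex 0.000 0.000 0.000
    endloop
  endfacet
  facet normal 0.0000 0.0000 -1.0000
    outer loop
      vertex 0.000 27.000 0.000
      vertex 23.000 27.000 0.000
      vertex 0.000 0.000 0.000
    endloop
  endfacet
  facet normal 0.0000 -1.0000 0.0000
    outer loop
      vertex 0.000 0.000 0.000
      vertex 23.000 0.000 0.000
      vertex 23.000 0.000 16.000
    endloop
  endfacet
  facet normal 0.0000 -1.0000 0.0000
    outer loop
      vertex 0.000 0.000 0.000
      vertex 23.000 0.000 16.000
      vertex 0.000 0.000 16.000
    endloop
  endfacet
  facet normal 0.0000 0.5098 0.8603
    outer loop
      vertex 0.000 0.000 16.000
      vertex 23.000 0.000 16.000
      vertex 23.000 27.000 0.000
    endloop
  endfacet
  facet normal 0.0000 0.5098 0.8603
    outer loop
      vertex 0.000 0.000 16.000
      vertex 23.000 27.000 0.000
      vertex 0.000 27.000 0.000
    endloop
  endfacet
  facet normal -1.0000 0.0000 0.0000
    outer loop
      vertex 0.000 0.000 16.000
      vertex 0.000 27.000 0.000
      vertex 0.000 0.000 0.000
    endloop
  endfacet
  facet normal 1.0000 0.0000 0.0000
    outer loop
      vertex 23.000 0.000 0.000
      vertex 23.000 27.000 0.000
      vertex 23.000 0.000 16.000
    endloop
  endfacet
endsolid part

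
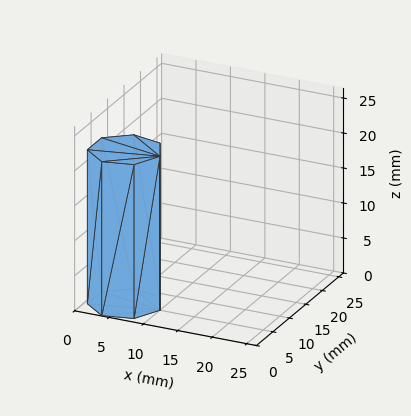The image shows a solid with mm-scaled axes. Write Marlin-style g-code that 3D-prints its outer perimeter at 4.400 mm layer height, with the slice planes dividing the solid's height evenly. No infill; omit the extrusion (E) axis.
Reading the render: the shape is a regular 7-sided prism (a cylinder approximated with 7 flat sides), circumscribed radius ≈ 5 mm, height ≈ 22 mm (dimensions read to the nearest mm from the axis ticks). For the g-code, the solid's height is divided into equal slices at the stated Δz and each level perimeter traced with G1 moves after a G0 lift.

; perimeter-only toolpath
G21 ; units = mm
G90 ; absolute positioning
G28 ; home
; layer 1
G0 Z4.400
G0 X10.000 Y5.000
G1 X8.117 Y8.909
G1 X3.887 Y9.875
G1 X0.495 Y7.169
G1 X0.495 Y2.831
G1 X3.887 Y0.125
G1 X8.117 Y1.091
G1 X10.000 Y5.000
; layer 2
G0 Z8.800
G0 X10.000 Y5.000
G1 X8.117 Y8.909
G1 X3.887 Y9.875
G1 X0.495 Y7.169
G1 X0.495 Y2.831
G1 X3.887 Y0.125
G1 X8.117 Y1.091
G1 X10.000 Y5.000
; layer 3
G0 Z13.200
G0 X10.000 Y5.000
G1 X8.117 Y8.909
G1 X3.887 Y9.875
G1 X0.495 Y7.169
G1 X0.495 Y2.831
G1 X3.887 Y0.125
G1 X8.117 Y1.091
G1 X10.000 Y5.000
; layer 4
G0 Z17.600
G0 X10.000 Y5.000
G1 X8.117 Y8.909
G1 X3.887 Y9.875
G1 X0.495 Y7.169
G1 X0.495 Y2.831
G1 X3.887 Y0.125
G1 X8.117 Y1.091
G1 X10.000 Y5.000
; layer 5
G0 Z22.000
G0 X10.000 Y5.000
G1 X8.117 Y8.909
G1 X3.887 Y9.875
G1 X0.495 Y7.169
G1 X0.495 Y2.831
G1 X3.887 Y0.125
G1 X8.117 Y1.091
G1 X10.000 Y5.000
M2 ; end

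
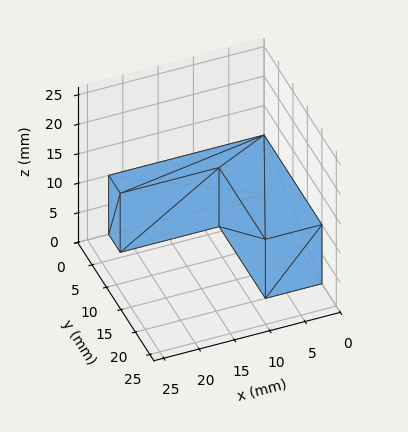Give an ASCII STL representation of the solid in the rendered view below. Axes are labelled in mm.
Reading the render: the shape is an L-shaped prism: outer 22 × 20 mm, arm thicknesses ≈ 4 mm (horizontal) and 8 mm (vertical), extruded 10 mm in z (dimensions read to the nearest mm from the axis ticks). For the STL, each face is triangulated and given an outward normal.

solid part
  facet normal 0.0000 0.0000 -1.0000
    outer loop
      vertex 22.0 4.0 0.0
      vertex 22.0 0.0 0.0
      vertex 0.0 0.0 0.0
    endloop
  endfacet
  facet normal 0.0000 0.0000 -1.0000
    outer loop
      vertex 8.0 4.0 0.0
      vertex 22.0 4.0 0.0
      vertex 0.0 0.0 0.0
    endloop
  endfacet
  facet normal 0.0000 0.0000 -1.0000
    outer loop
      vertex 8.0 20.0 0.0
      vertex 8.0 4.0 0.0
      vertex 0.0 0.0 0.0
    endloop
  endfacet
  facet normal 0.0000 0.0000 -1.0000
    outer loop
      vertex 0.0 20.0 0.0
      vertex 8.0 20.0 0.0
      vertex 0.0 0.0 0.0
    endloop
  endfacet
  facet normal 0.0000 0.0000 1.0000
    outer loop
      vertex 0.0 0.0 10.0
      vertex 22.0 0.0 10.0
      vertex 22.0 4.0 10.0
    endloop
  endfacet
  facet normal 0.0000 0.0000 1.0000
    outer loop
      vertex 0.0 0.0 10.0
      vertex 22.0 4.0 10.0
      vertex 8.0 4.0 10.0
    endloop
  endfacet
  facet normal 0.0000 0.0000 1.0000
    outer loop
      vertex 0.0 0.0 10.0
      vertex 8.0 4.0 10.0
      vertex 8.0 20.0 10.0
    endloop
  endfacet
  facet normal 0.0000 0.0000 1.0000
    outer loop
      vertex 0.0 0.0 10.0
      vertex 8.0 20.0 10.0
      vertex 0.0 20.0 10.0
    endloop
  endfacet
  facet normal 0.0000 -1.0000 0.0000
    outer loop
      vertex 0.0 0.0 0.0
      vertex 22.0 0.0 0.0
      vertex 22.0 0.0 10.0
    endloop
  endfacet
  facet normal 0.0000 -1.0000 0.0000
    outer loop
      vertex 0.0 0.0 0.0
      vertex 22.0 0.0 10.0
      vertex 0.0 0.0 10.0
    endloop
  endfacet
  facet normal 1.0000 0.0000 0.0000
    outer loop
      vertex 22.0 0.0 0.0
      vertex 22.0 4.0 0.0
      vertex 22.0 4.0 10.0
    endloop
  endfacet
  facet normal 1.0000 0.0000 0.0000
    outer loop
      vertex 22.0 0.0 0.0
      vertex 22.0 4.0 10.0
      vertex 22.0 0.0 10.0
    endloop
  endfacet
  facet normal 0.0000 1.0000 0.0000
    outer loop
      vertex 22.0 4.0 0.0
      vertex 8.0 4.0 0.0
      vertex 8.0 4.0 10.0
    endloop
  endfacet
  facet normal 0.0000 1.0000 0.0000
    outer loop
      vertex 22.0 4.0 0.0
      vertex 8.0 4.0 10.0
      vertex 22.0 4.0 10.0
    endloop
  endfacet
  facet normal 1.0000 0.0000 0.0000
    outer loop
      vertex 8.0 4.0 0.0
      vertex 8.0 20.0 0.0
      vertex 8.0 20.0 10.0
    endloop
  endfacet
  facet normal 1.0000 0.0000 0.0000
    outer loop
      vertex 8.0 4.0 0.0
      vertex 8.0 20.0 10.0
      vertex 8.0 4.0 10.0
    endloop
  endfacet
  facet normal 0.0000 1.0000 0.0000
    outer loop
      vertex 8.0 20.0 0.0
      vertex 0.0 20.0 0.0
      vertex 0.0 20.0 10.0
    endloop
  endfacet
  facet normal 0.0000 1.0000 0.0000
    outer loop
      vertex 8.0 20.0 0.0
      vertex 0.0 20.0 10.0
      vertex 8.0 20.0 10.0
    endloop
  endfacet
  facet normal -1.0000 0.0000 0.0000
    outer loop
      vertex 0.0 20.0 0.0
      vertex 0.0 0.0 0.0
      vertex 0.0 0.0 10.0
    endloop
  endfacet
  facet normal -1.0000 0.0000 0.0000
    outer loop
      vertex 0.0 20.0 0.0
      vertex 0.0 0.0 10.0
      vertex 0.0 20.0 10.0
    endloop
  endfacet
endsolid part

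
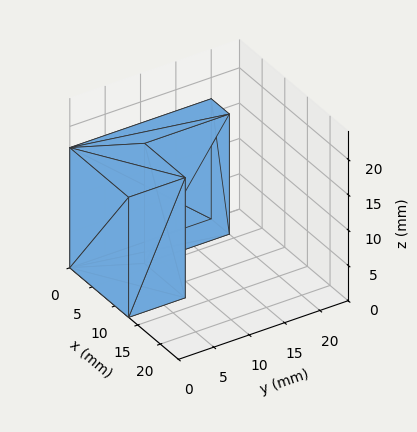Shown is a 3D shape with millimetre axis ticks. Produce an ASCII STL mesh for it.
Reading the render: the shape is an L-shaped prism: outer 13 × 20 mm, arm thicknesses ≈ 8 mm (horizontal) and 4 mm (vertical), extruded 17 mm in z (dimensions read to the nearest mm from the axis ticks). For the STL, each face is triangulated and given an outward normal.

solid part
  facet normal 0.0000 0.0000 -1.0000
    outer loop
      vertex 13.0 8.0 0.0
      vertex 13.0 0.0 0.0
      vertex 0.0 0.0 0.0
    endloop
  endfacet
  facet normal 0.0000 0.0000 -1.0000
    outer loop
      vertex 4.0 8.0 0.0
      vertex 13.0 8.0 0.0
      vertex 0.0 0.0 0.0
    endloop
  endfacet
  facet normal 0.0000 0.0000 -1.0000
    outer loop
      vertex 4.0 20.0 0.0
      vertex 4.0 8.0 0.0
      vertex 0.0 0.0 0.0
    endloop
  endfacet
  facet normal 0.0000 0.0000 -1.0000
    outer loop
      vertex 0.0 20.0 0.0
      vertex 4.0 20.0 0.0
      vertex 0.0 0.0 0.0
    endloop
  endfacet
  facet normal 0.0000 0.0000 1.0000
    outer loop
      vertex 0.0 0.0 17.0
      vertex 13.0 0.0 17.0
      vertex 13.0 8.0 17.0
    endloop
  endfacet
  facet normal 0.0000 0.0000 1.0000
    outer loop
      vertex 0.0 0.0 17.0
      vertex 13.0 8.0 17.0
      vertex 4.0 8.0 17.0
    endloop
  endfacet
  facet normal 0.0000 0.0000 1.0000
    outer loop
      vertex 0.0 0.0 17.0
      vertex 4.0 8.0 17.0
      vertex 4.0 20.0 17.0
    endloop
  endfacet
  facet normal 0.0000 0.0000 1.0000
    outer loop
      vertex 0.0 0.0 17.0
      vertex 4.0 20.0 17.0
      vertex 0.0 20.0 17.0
    endloop
  endfacet
  facet normal 0.0000 -1.0000 0.0000
    outer loop
      vertex 0.0 0.0 0.0
      vertex 13.0 0.0 0.0
      vertex 13.0 0.0 17.0
    endloop
  endfacet
  facet normal 0.0000 -1.0000 0.0000
    outer loop
      vertex 0.0 0.0 0.0
      vertex 13.0 0.0 17.0
      vertex 0.0 0.0 17.0
    endloop
  endfacet
  facet normal 1.0000 0.0000 0.0000
    outer loop
      vertex 13.0 0.0 0.0
      vertex 13.0 8.0 0.0
      vertex 13.0 8.0 17.0
    endloop
  endfacet
  facet normal 1.0000 0.0000 0.0000
    outer loop
      vertex 13.0 0.0 0.0
      vertex 13.0 8.0 17.0
      vertex 13.0 0.0 17.0
    endloop
  endfacet
  facet normal 0.0000 1.0000 0.0000
    outer loop
      vertex 13.0 8.0 0.0
      vertex 4.0 8.0 0.0
      vertex 4.0 8.0 17.0
    endloop
  endfacet
  facet normal 0.0000 1.0000 0.0000
    outer loop
      vertex 13.0 8.0 0.0
      vertex 4.0 8.0 17.0
      vertex 13.0 8.0 17.0
    endloop
  endfacet
  facet normal 1.0000 0.0000 0.0000
    outer loop
      vertex 4.0 8.0 0.0
      vertex 4.0 20.0 0.0
      vertex 4.0 20.0 17.0
    endloop
  endfacet
  facet normal 1.0000 0.0000 0.0000
    outer loop
      vertex 4.0 8.0 0.0
      vertex 4.0 20.0 17.0
      vertex 4.0 8.0 17.0
    endloop
  endfacet
  facet normal 0.0000 1.0000 0.0000
    outer loop
      vertex 4.0 20.0 0.0
      vertex 0.0 20.0 0.0
      vertex 0.0 20.0 17.0
    endloop
  endfacet
  facet normal 0.0000 1.0000 0.0000
    outer loop
      vertex 4.0 20.0 0.0
      vertex 0.0 20.0 17.0
      vertex 4.0 20.0 17.0
    endloop
  endfacet
  facet normal -1.0000 0.0000 0.0000
    outer loop
      vertex 0.0 20.0 0.0
      vertex 0.0 0.0 0.0
      vertex 0.0 0.0 17.0
    endloop
  endfacet
  facet normal -1.0000 0.0000 0.0000
    outer loop
      vertex 0.0 20.0 0.0
      vertex 0.0 0.0 17.0
      vertex 0.0 20.0 17.0
    endloop
  endfacet
endsolid part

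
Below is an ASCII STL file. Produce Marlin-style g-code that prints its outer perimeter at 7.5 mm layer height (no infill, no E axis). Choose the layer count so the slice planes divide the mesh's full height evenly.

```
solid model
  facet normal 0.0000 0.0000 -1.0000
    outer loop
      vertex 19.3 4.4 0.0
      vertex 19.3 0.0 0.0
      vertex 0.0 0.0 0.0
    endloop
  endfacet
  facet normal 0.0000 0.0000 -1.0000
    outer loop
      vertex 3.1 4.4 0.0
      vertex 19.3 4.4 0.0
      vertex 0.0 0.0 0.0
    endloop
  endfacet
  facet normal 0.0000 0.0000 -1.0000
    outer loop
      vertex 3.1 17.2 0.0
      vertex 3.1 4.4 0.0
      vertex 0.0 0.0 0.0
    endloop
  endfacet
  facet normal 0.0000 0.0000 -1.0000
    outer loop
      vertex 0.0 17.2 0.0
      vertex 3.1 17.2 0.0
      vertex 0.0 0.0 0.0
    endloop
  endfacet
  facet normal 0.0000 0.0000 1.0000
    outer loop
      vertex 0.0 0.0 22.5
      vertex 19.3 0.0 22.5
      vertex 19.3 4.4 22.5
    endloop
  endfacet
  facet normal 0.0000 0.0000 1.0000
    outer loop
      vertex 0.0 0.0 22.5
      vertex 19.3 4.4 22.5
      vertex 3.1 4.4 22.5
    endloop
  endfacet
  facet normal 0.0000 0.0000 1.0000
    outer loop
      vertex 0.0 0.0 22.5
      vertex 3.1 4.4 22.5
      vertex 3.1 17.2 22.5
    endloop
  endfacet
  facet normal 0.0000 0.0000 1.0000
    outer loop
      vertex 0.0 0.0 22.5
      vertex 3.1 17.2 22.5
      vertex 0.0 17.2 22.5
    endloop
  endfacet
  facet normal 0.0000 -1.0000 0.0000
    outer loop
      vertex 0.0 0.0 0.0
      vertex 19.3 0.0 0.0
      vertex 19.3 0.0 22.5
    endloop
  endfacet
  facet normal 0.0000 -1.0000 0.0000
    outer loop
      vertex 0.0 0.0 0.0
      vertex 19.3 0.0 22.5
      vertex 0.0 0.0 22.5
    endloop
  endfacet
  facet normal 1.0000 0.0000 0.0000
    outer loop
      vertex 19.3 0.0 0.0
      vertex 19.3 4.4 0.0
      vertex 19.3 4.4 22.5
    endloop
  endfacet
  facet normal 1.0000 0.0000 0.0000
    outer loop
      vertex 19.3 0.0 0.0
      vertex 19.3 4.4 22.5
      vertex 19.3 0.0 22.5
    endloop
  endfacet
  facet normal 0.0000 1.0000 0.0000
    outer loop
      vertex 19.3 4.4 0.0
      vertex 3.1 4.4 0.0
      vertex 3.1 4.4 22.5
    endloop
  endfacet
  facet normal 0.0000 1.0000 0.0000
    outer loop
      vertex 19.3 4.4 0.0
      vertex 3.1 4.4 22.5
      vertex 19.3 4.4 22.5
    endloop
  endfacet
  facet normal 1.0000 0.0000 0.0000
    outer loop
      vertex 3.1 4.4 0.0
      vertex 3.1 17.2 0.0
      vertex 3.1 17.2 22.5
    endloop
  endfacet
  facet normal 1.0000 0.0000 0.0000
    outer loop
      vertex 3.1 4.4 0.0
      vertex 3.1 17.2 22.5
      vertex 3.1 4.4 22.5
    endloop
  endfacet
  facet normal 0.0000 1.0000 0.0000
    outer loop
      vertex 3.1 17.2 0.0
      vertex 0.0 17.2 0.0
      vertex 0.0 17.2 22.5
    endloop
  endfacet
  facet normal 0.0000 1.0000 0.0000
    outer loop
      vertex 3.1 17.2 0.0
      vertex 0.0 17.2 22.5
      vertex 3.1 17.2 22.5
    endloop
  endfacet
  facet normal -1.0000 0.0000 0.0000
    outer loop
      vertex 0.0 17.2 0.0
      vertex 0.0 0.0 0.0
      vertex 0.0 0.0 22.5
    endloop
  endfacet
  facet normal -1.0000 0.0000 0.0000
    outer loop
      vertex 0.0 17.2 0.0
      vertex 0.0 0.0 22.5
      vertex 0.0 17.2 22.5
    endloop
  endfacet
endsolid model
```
; perimeter-only toolpath
G21 ; units = mm
G90 ; absolute positioning
G28 ; home
; layer 1
G0 Z7.5
G0 X0.0 Y0.0
G1 X19.3 Y0.0
G1 X19.3 Y4.4
G1 X3.1 Y4.4
G1 X3.1 Y17.2
G1 X0.0 Y17.2
G1 X0.0 Y0.0
; layer 2
G0 Z15.0
G0 X0.0 Y0.0
G1 X19.3 Y0.0
G1 X19.3 Y4.4
G1 X3.1 Y4.4
G1 X3.1 Y17.2
G1 X0.0 Y17.2
G1 X0.0 Y0.0
; layer 3
G0 Z22.5
G0 X0.0 Y0.0
G1 X19.3 Y0.0
G1 X19.3 Y4.4
G1 X3.1 Y4.4
G1 X3.1 Y17.2
G1 X0.0 Y17.2
G1 X0.0 Y0.0
M2 ; end

The solid is an L-shaped prism: outer 19.3 × 17.2 mm, arm thicknesses ≈ 4.4 mm (horizontal) and 3.1 mm (vertical), extruded 22.5 mm in z. Slicing at Δz = 7.5 mm — 3 equal slices spanning the solid's height, so layer i sits at z = i·h/3 — gives 3 non-empty perimeters. Each is a 6-segment closed polygon; G0 lifts to the layer z and rapids to the start vertex, then G1 traces the edges.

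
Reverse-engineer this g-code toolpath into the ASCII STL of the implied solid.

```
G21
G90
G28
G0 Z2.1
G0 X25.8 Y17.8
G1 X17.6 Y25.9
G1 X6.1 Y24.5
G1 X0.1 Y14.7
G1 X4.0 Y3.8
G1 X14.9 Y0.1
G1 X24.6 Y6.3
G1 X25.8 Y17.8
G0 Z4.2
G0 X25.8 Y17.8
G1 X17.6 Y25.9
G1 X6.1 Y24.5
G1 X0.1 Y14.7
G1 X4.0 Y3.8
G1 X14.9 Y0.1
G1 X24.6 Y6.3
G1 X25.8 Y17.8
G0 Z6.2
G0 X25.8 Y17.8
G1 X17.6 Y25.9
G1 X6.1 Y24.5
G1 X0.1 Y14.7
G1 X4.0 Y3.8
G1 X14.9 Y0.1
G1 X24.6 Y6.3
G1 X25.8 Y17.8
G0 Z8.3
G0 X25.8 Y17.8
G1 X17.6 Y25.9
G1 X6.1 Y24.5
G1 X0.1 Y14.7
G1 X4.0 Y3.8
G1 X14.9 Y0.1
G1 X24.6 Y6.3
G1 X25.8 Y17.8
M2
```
solid part
  facet normal 0.0000 0.0000 -1.0000
    outer loop
      vertex 6.1 24.5 0.0
      vertex 17.6 25.9 0.0
      vertex 25.8 17.8 0.0
    endloop
  endfacet
  facet normal 0.0000 0.0000 -1.0000
    outer loop
      vertex 0.1 14.7 0.0
      vertex 6.1 24.5 0.0
      vertex 25.8 17.8 0.0
    endloop
  endfacet
  facet normal 0.0000 0.0000 -1.0000
    outer loop
      vertex 4.0 3.8 0.0
      vertex 0.1 14.7 0.0
      vertex 25.8 17.8 0.0
    endloop
  endfacet
  facet normal 0.0000 0.0000 -1.0000
    outer loop
      vertex 14.9 0.1 0.0
      vertex 4.0 3.8 0.0
      vertex 25.8 17.8 0.0
    endloop
  endfacet
  facet normal 0.0000 0.0000 -1.0000
    outer loop
      vertex 24.6 6.3 0.0
      vertex 14.9 0.1 0.0
      vertex 25.8 17.8 0.0
    endloop
  endfacet
  facet normal 0.0000 0.0000 1.0000
    outer loop
      vertex 25.8 17.8 8.3
      vertex 17.6 25.9 8.3
      vertex 6.1 24.5 8.3
    endloop
  endfacet
  facet normal 0.0000 0.0000 1.0000
    outer loop
      vertex 25.8 17.8 8.3
      vertex 6.1 24.5 8.3
      vertex 0.1 14.7 8.3
    endloop
  endfacet
  facet normal 0.0000 0.0000 1.0000
    outer loop
      vertex 25.8 17.8 8.3
      vertex 0.1 14.7 8.3
      vertex 4.0 3.8 8.3
    endloop
  endfacet
  facet normal 0.0000 0.0000 1.0000
    outer loop
      vertex 25.8 17.8 8.3
      vertex 4.0 3.8 8.3
      vertex 14.9 0.1 8.3
    endloop
  endfacet
  facet normal 0.0000 0.0000 1.0000
    outer loop
      vertex 25.8 17.8 8.3
      vertex 14.9 0.1 8.3
      vertex 24.6 6.3 8.3
    endloop
  endfacet
  facet normal 0.7028 0.7114 0.0000
    outer loop
      vertex 25.8 17.8 0.0
      vertex 17.6 25.9 0.0
      vertex 17.6 25.9 8.3
    endloop
  endfacet
  facet normal 0.7028 0.7114 0.0000
    outer loop
      vertex 25.8 17.8 0.0
      vertex 17.6 25.9 8.3
      vertex 25.8 17.8 8.3
    endloop
  endfacet
  facet normal -0.1208 0.9927 0.0000
    outer loop
      vertex 17.6 25.9 0.0
      vertex 6.1 24.5 0.0
      vertex 6.1 24.5 8.3
    endloop
  endfacet
  facet normal -0.1208 0.9927 0.0000
    outer loop
      vertex 17.6 25.9 0.0
      vertex 6.1 24.5 8.3
      vertex 17.6 25.9 8.3
    endloop
  endfacet
  facet normal -0.8529 0.5222 0.0000
    outer loop
      vertex 6.1 24.5 0.0
      vertex 0.1 14.7 0.0
      vertex 0.1 14.7 8.3
    endloop
  endfacet
  facet normal -0.8529 0.5222 0.0000
    outer loop
      vertex 6.1 24.5 0.0
      vertex 0.1 14.7 8.3
      vertex 6.1 24.5 8.3
    endloop
  endfacet
  facet normal -0.9415 -0.3369 0.0000
    outer loop
      vertex 0.1 14.7 0.0
      vertex 4.0 3.8 0.0
      vertex 4.0 3.8 8.3
    endloop
  endfacet
  facet normal -0.9415 -0.3369 0.0000
    outer loop
      vertex 0.1 14.7 0.0
      vertex 4.0 3.8 8.3
      vertex 0.1 14.7 8.3
    endloop
  endfacet
  facet normal -0.3214 -0.9469 0.0000
    outer loop
      vertex 4.0 3.8 0.0
      vertex 14.9 0.1 0.0
      vertex 14.9 0.1 8.3
    endloop
  endfacet
  facet normal -0.3214 -0.9469 0.0000
    outer loop
      vertex 4.0 3.8 0.0
      vertex 14.9 0.1 8.3
      vertex 4.0 3.8 8.3
    endloop
  endfacet
  facet normal 0.5386 -0.8426 0.0000
    outer loop
      vertex 14.9 0.1 0.0
      vertex 24.6 6.3 0.0
      vertex 24.6 6.3 8.3
    endloop
  endfacet
  facet normal 0.5386 -0.8426 0.0000
    outer loop
      vertex 14.9 0.1 0.0
      vertex 24.6 6.3 8.3
      vertex 14.9 0.1 8.3
    endloop
  endfacet
  facet normal 0.9946 -0.1038 0.0000
    outer loop
      vertex 24.6 6.3 0.0
      vertex 25.8 17.8 0.0
      vertex 25.8 17.8 8.3
    endloop
  endfacet
  facet normal 0.9946 -0.1038 0.0000
    outer loop
      vertex 24.6 6.3 0.0
      vertex 25.8 17.8 8.3
      vertex 24.6 6.3 8.3
    endloop
  endfacet
endsolid part

The G0 Z moves step by Δz≈2.1 mm. Every layer's G1 loop is the same polygon, so the solid is a straight extrusion of it from z=0 to z≈8.3. Closing with flat bottom and top caps and triangulating gives 24 facets — a regular 7-sided prism (a cylinder approximated with 7 flat sides), circumscribed radius ≈ 13.3 mm, height ≈ 8.3 mm.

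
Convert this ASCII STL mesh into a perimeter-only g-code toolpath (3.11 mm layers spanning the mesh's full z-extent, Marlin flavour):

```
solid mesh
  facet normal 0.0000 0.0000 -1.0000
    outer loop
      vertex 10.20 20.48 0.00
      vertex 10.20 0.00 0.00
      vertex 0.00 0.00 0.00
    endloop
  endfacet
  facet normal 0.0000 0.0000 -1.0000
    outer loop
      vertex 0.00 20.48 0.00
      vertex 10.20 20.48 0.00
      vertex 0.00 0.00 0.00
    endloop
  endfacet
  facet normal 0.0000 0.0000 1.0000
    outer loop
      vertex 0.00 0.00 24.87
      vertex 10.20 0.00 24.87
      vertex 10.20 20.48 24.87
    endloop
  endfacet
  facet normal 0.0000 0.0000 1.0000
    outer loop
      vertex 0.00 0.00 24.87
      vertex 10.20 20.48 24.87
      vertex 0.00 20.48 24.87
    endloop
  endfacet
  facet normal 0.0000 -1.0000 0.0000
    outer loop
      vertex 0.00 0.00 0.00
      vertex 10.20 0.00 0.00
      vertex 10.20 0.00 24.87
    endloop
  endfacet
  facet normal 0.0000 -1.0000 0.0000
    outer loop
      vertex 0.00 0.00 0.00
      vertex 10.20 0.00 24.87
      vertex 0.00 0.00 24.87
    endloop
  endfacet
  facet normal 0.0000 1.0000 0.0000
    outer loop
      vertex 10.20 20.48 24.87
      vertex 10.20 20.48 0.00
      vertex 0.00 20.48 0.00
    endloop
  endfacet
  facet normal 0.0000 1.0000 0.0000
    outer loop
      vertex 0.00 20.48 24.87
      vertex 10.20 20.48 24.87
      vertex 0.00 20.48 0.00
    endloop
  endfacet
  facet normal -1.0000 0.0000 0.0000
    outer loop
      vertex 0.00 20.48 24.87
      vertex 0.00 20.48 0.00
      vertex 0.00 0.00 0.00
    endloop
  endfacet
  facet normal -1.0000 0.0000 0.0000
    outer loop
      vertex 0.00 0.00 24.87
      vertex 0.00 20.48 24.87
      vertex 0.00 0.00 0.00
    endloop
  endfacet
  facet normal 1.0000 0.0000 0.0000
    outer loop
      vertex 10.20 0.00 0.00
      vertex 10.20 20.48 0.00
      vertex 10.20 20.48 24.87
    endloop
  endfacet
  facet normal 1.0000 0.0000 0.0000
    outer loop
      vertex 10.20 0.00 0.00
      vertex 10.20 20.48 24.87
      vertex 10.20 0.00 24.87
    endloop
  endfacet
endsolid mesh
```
; perimeter-only toolpath
G21 ; units = mm
G90 ; absolute positioning
G28 ; home
; layer 1
G0 Z3.11
G0 X0.00 Y0.00
G1 X10.20 Y0.00
G1 X10.20 Y20.48
G1 X0.00 Y20.48
G1 X0.00 Y0.00
; layer 2
G0 Z6.22
G0 X0.00 Y0.00
G1 X10.20 Y0.00
G1 X10.20 Y20.48
G1 X0.00 Y20.48
G1 X0.00 Y0.00
; layer 3
G0 Z9.33
G0 X0.00 Y0.00
G1 X10.20 Y0.00
G1 X10.20 Y20.48
G1 X0.00 Y20.48
G1 X0.00 Y0.00
; layer 4
G0 Z12.44
G0 X0.00 Y0.00
G1 X10.20 Y0.00
G1 X10.20 Y20.48
G1 X0.00 Y20.48
G1 X0.00 Y0.00
; layer 5
G0 Z15.54
G0 X0.00 Y0.00
G1 X10.20 Y0.00
G1 X10.20 Y20.48
G1 X0.00 Y20.48
G1 X0.00 Y0.00
; layer 6
G0 Z18.65
G0 X0.00 Y0.00
G1 X10.20 Y0.00
G1 X10.20 Y20.48
G1 X0.00 Y20.48
G1 X0.00 Y0.00
; layer 7
G0 Z21.76
G0 X0.00 Y0.00
G1 X10.20 Y0.00
G1 X10.20 Y20.48
G1 X0.00 Y20.48
G1 X0.00 Y0.00
; layer 8
G0 Z24.87
G0 X0.00 Y0.00
G1 X10.20 Y0.00
G1 X10.20 Y20.48
G1 X0.00 Y20.48
G1 X0.00 Y0.00
M2 ; end

The solid is a rectangular box, roughly 10.2 × 20.5 mm footprint and 24.9 mm tall. Slicing at Δz = 3.11 mm — 8 equal slices spanning the solid's height, so layer i sits at z = i·h/8 — gives 8 non-empty perimeters. Each is a 4-segment closed polygon; G0 lifts to the layer z and rapids to the start vertex, then G1 traces the edges.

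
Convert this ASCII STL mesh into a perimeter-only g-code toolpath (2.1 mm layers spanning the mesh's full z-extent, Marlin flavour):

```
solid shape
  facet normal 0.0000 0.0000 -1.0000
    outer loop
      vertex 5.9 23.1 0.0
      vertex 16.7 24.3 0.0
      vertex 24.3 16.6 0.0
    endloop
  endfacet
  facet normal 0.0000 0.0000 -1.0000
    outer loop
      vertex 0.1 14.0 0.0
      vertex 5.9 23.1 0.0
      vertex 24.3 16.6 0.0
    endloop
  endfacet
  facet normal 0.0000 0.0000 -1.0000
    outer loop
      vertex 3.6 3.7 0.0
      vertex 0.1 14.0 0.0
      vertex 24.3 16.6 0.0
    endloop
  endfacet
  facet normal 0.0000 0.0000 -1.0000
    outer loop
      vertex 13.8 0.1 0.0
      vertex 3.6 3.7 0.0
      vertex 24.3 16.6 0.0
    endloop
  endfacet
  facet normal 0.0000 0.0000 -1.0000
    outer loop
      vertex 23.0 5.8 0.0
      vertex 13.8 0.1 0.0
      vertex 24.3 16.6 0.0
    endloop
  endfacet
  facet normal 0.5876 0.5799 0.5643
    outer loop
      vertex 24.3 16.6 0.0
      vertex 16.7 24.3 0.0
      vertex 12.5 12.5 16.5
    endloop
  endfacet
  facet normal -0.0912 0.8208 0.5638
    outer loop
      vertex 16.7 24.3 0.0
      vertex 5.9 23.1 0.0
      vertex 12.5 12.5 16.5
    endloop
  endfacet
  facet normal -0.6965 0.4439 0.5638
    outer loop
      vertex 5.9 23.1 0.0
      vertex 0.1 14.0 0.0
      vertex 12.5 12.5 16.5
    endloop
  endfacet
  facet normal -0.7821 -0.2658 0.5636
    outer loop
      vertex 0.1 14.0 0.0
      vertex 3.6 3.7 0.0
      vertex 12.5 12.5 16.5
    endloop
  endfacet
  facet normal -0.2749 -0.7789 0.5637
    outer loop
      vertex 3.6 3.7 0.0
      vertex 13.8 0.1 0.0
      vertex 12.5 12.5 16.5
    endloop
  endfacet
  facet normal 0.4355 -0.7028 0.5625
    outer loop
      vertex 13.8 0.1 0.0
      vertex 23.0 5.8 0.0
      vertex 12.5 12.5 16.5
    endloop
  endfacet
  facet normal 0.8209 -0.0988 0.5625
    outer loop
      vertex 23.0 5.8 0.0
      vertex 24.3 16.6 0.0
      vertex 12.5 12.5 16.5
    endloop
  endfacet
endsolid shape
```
; perimeter-only toolpath
G21 ; units = mm
G90 ; absolute positioning
G28 ; home
; layer 1
G0 Z2.1
G0 X22.8 Y16.1
G1 X16.2 Y22.8
G1 X6.7 Y21.8
G1 X1.6 Y13.8
G1 X4.7 Y4.8
G1 X13.6 Y1.6
G1 X21.7 Y6.6
G1 X22.8 Y16.1
; layer 2
G0 Z4.1
G0 X21.4 Y15.6
G1 X15.6 Y21.4
G1 X7.6 Y20.5
G1 X3.2 Y13.6
G1 X5.8 Y5.9
G1 X13.5 Y3.2
G1 X20.4 Y7.5
G1 X21.4 Y15.6
; layer 3
G0 Z6.2
G0 X19.9 Y15.1
G1 X15.1 Y19.9
G1 X8.4 Y19.1
G1 X4.8 Y13.4
G1 X6.9 Y7.0
G1 X13.3 Y4.8
G1 X19.1 Y8.3
G1 X19.9 Y15.1
; layer 4
G0 Z8.2
G0 X18.4 Y14.6
G1 X14.6 Y18.4
G1 X9.2 Y17.8
G1 X6.3 Y13.2
G1 X8.1 Y8.1
G1 X13.2 Y6.3
G1 X17.8 Y9.2
G1 X18.4 Y14.6
; layer 5
G0 Z10.3
G0 X16.9 Y14.0
G1 X14.1 Y16.9
G1 X10.0 Y16.5
G1 X7.8 Y13.1
G1 X9.2 Y9.2
G1 X13.0 Y7.8
G1 X16.4 Y10.0
G1 X16.9 Y14.0
; layer 6
G0 Z12.4
G0 X15.4 Y13.5
G1 X13.6 Y15.4
G1 X10.8 Y15.2
G1 X9.4 Y12.9
G1 X10.3 Y10.3
G1 X12.8 Y9.4
G1 X15.1 Y10.8
G1 X15.4 Y13.5
; layer 7
G0 Z14.4
G0 X14.0 Y13.0
G1 X13.0 Y14.0
G1 X11.7 Y13.8
G1 X10.9 Y12.7
G1 X11.4 Y11.4
G1 X12.7 Y10.9
G1 X13.8 Y11.7
G1 X14.0 Y13.0
M2 ; end

The solid is a regular 7-sided pyramid, base circumscribed radius ≈ 12.5 mm, apex at z ≈ 16.5 mm. Slicing at Δz = 2.1 mm — 8 equal slices spanning the solid's height, so layer i sits at z = i·h/8 — gives 7 non-empty perimeters. Each is a 7-segment closed polygon; G0 lifts to the layer z and rapids to the start vertex, then G1 traces the edges. The cross-section shrinks linearly with z (the slice at the apex is degenerate and omitted).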